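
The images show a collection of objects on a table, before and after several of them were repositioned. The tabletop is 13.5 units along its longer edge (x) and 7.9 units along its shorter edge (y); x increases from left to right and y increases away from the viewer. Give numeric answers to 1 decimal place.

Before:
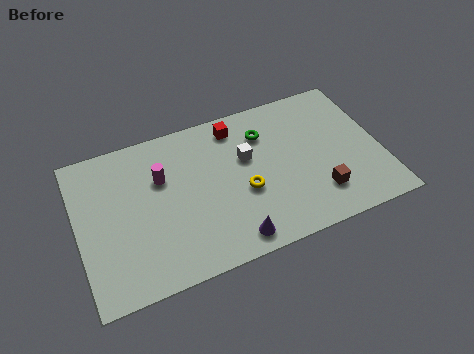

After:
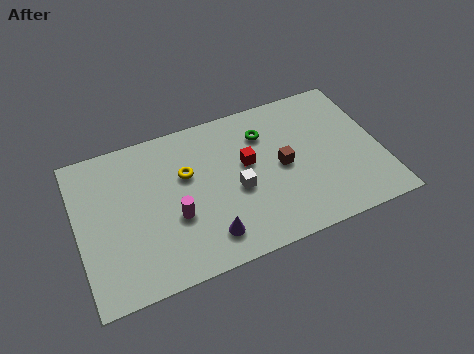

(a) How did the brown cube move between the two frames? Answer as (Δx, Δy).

(-1.4, 2.0)

The brown cube was at about (10.5, 1.9) and moved to about (9.1, 3.9).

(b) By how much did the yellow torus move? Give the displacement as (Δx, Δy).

(-2.4, 1.8)

The yellow torus started near (7.3, 3.2) and ended near (4.9, 5.0).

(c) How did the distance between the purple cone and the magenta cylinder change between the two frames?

-3.0

The distance was about 5.0 in the first image and 2.0 in the second, so they moved 3.0 units closer together.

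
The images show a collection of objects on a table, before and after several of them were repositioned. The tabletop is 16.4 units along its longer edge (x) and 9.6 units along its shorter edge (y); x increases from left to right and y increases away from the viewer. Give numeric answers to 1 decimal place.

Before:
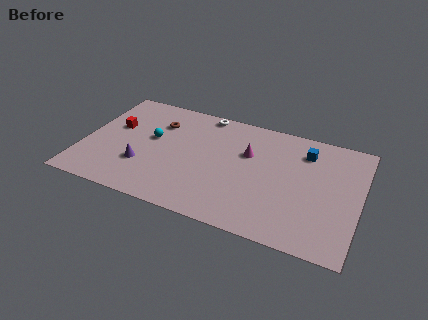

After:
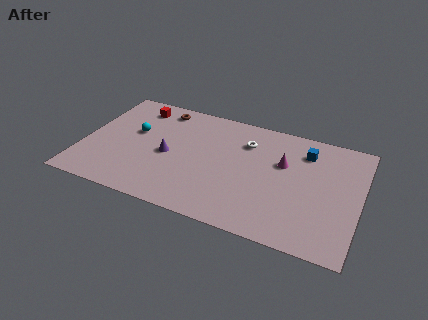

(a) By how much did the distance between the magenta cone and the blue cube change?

-1.7

Before: roughly 3.5 units apart; after: 1.8. That's 1.7 units closer together.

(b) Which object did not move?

the blue cube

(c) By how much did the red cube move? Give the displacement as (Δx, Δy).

(1.1, 2.2)

From the two frames, the red cube sits at roughly (1.7, 5.8) before and (2.8, 8.0) after.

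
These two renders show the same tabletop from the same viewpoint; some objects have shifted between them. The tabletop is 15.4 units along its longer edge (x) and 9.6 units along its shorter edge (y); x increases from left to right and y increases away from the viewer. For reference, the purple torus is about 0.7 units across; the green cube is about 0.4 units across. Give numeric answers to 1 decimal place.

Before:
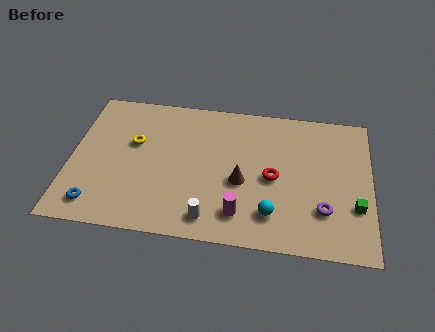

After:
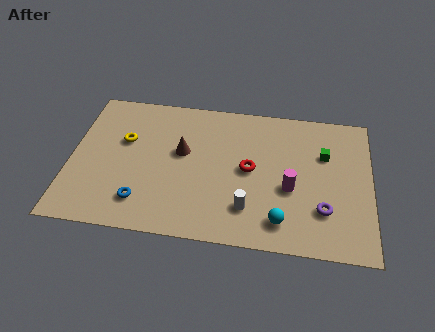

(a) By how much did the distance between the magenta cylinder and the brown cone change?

+3.8

The distance was about 2.1 in the first image and 5.9 in the second, so they moved 3.8 units further apart.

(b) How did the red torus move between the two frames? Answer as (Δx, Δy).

(-1.2, 0.4)

The red torus was at about (10.4, 4.5) and moved to about (9.2, 4.9).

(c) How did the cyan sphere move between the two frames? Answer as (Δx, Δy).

(0.5, -0.4)

From the two frames, the cyan sphere sits at roughly (10.4, 2.1) before and (10.9, 1.7) after.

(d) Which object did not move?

the purple torus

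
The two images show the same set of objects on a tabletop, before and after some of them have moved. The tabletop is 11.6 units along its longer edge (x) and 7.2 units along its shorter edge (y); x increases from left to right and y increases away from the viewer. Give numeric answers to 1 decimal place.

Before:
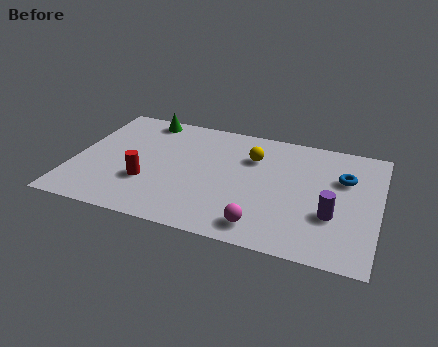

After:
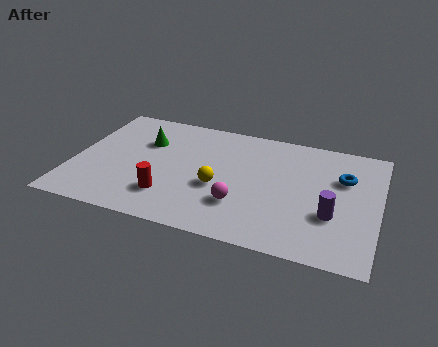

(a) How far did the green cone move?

1.5

From (2.4, 6.4) to (2.6, 4.9), the green cone covered √(0.2² + 1.5²) ≈ 1.5 units.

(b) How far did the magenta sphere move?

1.3

From (7.4, 1.1) to (6.5, 2.1), the magenta sphere covered √(0.9² + 1.0²) ≈ 1.3 units.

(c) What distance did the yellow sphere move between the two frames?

2.5

From (6.7, 5.1) to (5.6, 2.9), the yellow sphere covered √(1.1² + 2.2²) ≈ 2.5 units.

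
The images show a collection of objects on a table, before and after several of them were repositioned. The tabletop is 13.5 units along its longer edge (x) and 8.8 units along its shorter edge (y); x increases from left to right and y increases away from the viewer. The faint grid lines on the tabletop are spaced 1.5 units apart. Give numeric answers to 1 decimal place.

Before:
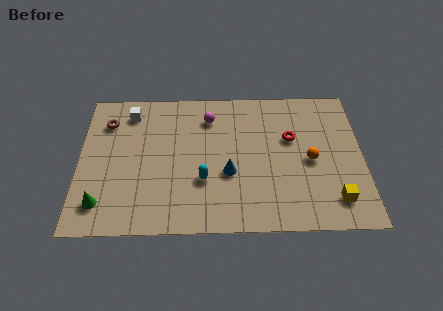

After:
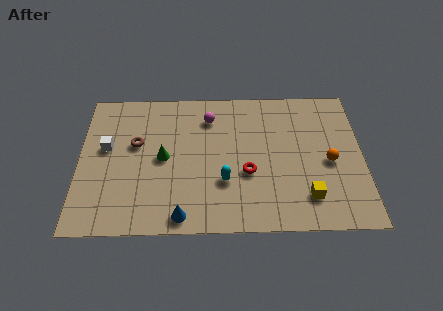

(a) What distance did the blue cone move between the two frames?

3.3

The blue cone moved from about (7.1, 3.4) to (4.9, 0.9), a distance of √(2.2² + 2.5²) ≈ 3.3.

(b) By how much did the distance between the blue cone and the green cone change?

-2.6

They were about 6.2 units apart before and 3.6 after — 2.6 units closer together.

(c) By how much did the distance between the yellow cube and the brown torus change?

-3.1

They were about 11.9 units apart before and 8.8 after — 3.1 units closer together.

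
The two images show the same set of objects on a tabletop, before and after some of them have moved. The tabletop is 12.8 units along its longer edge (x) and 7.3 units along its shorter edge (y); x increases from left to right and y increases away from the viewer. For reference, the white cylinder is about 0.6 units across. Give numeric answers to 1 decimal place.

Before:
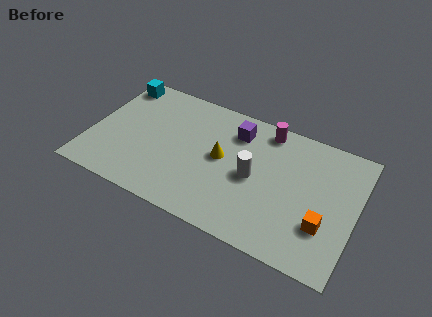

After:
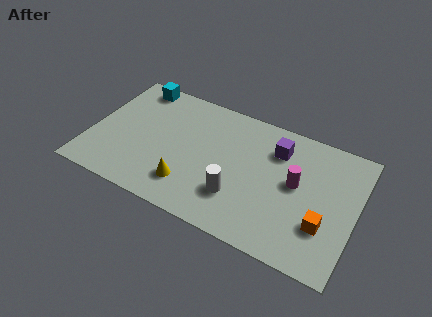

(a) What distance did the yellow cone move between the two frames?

2.6

The yellow cone was near (6.3, 3.9) before and (5.0, 1.7) after, so it travelled √(1.3² + 2.2²) ≈ 2.6 units.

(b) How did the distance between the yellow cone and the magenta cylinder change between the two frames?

+2.3

The distance was about 3.1 in the first image and 5.4 in the second, so they moved 2.3 units further apart.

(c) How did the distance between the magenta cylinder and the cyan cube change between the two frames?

+1.2

They were about 7.4 units apart before and 8.6 after — 1.2 units further apart.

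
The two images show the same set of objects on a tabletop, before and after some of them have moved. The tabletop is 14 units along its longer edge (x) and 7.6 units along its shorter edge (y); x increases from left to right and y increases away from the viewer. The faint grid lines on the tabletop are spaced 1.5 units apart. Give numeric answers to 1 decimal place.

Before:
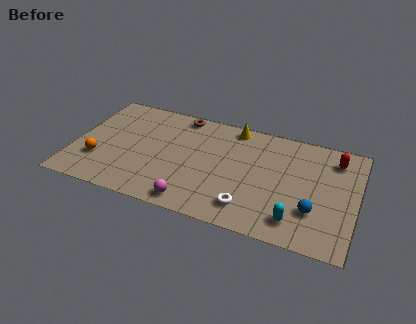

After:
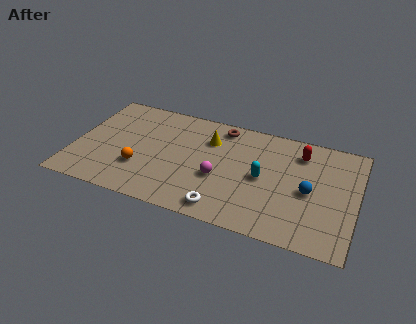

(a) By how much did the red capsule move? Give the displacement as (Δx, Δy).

(-1.7, -0.1)

The red capsule was at about (12.8, 6.1) and moved to about (11.1, 6.0).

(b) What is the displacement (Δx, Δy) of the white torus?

(-1.2, -0.5)

The white torus started near (8.9, 1.5) and ended near (7.7, 1.0).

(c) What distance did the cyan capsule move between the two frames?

2.9

The cyan capsule moved from about (11.2, 1.4) to (9.4, 3.7), a distance of √(1.8² + 2.3²) ≈ 2.9.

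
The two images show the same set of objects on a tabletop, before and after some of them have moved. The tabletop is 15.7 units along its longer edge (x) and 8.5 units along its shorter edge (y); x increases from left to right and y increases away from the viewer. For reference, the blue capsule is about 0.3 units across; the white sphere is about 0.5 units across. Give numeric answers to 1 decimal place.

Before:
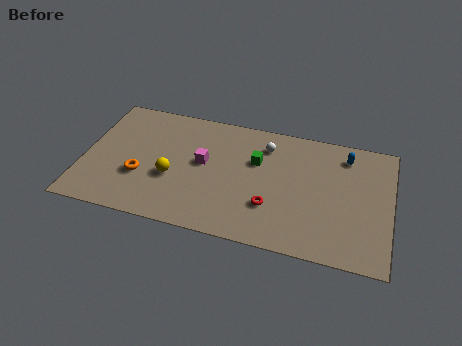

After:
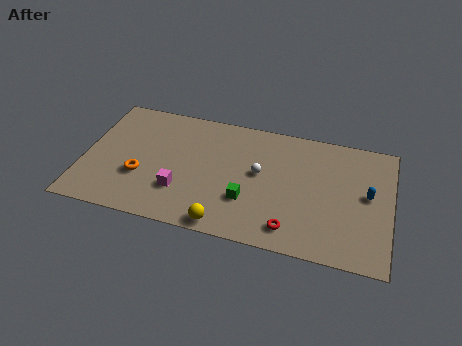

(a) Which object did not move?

the orange torus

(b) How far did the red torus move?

1.6

From (9.7, 2.6) to (10.8, 1.4), the red torus covered √(1.1² + 1.2²) ≈ 1.6 units.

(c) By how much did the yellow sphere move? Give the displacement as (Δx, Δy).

(2.9, -2.5)

The yellow sphere started near (4.6, 3.3) and ended near (7.5, 0.8).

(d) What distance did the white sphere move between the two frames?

2.0

From (9.2, 6.7) to (9.0, 4.7), the white sphere covered √(0.2² + 2.0²) ≈ 2.0 units.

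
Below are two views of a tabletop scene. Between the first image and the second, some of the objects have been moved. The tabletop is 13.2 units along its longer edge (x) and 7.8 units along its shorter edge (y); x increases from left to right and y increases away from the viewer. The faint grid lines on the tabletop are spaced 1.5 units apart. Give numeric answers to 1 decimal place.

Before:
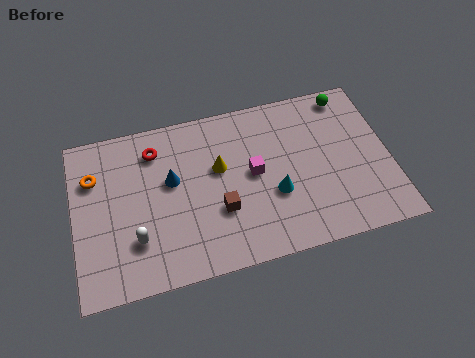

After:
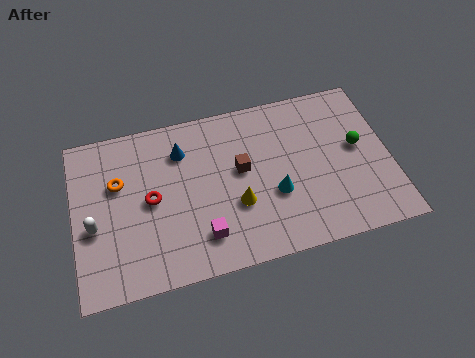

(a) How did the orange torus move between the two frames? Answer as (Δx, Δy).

(1.0, -0.5)

The orange torus started near (0.9, 5.5) and ended near (1.9, 5.0).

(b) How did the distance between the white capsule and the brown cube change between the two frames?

+2.8

The distance was about 3.5 in the first image and 6.3 in the second, so they moved 2.8 units further apart.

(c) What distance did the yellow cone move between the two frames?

2.0

The yellow cone moved from about (6.1, 4.7) to (6.7, 2.8), a distance of √(0.6² + 1.9²) ≈ 2.0.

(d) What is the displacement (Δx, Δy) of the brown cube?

(1.0, 1.7)

The brown cube started near (6.0, 2.7) and ended near (7.0, 4.4).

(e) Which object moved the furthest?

the magenta cube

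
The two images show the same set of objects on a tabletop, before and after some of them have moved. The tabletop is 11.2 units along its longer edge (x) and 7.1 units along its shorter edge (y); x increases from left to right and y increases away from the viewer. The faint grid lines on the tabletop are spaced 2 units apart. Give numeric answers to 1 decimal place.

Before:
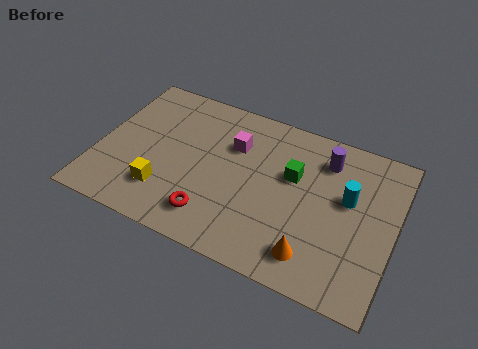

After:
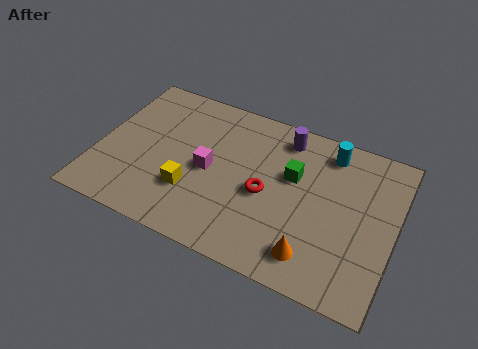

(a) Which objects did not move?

the green cube and the orange cone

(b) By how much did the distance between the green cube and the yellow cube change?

-1.1

The distance was about 5.3 in the first image and 4.2 in the second, so they moved 1.1 units closer together.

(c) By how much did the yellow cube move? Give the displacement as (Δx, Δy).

(1.0, 0.4)

The yellow cube was at about (2.7, 1.8) and moved to about (3.7, 2.2).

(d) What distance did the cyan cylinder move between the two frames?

2.0

From (9.4, 4.2) to (8.5, 6.0), the cyan cylinder covered √(0.9² + 1.8²) ≈ 2.0 units.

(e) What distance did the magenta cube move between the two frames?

1.7

The magenta cube was near (5.0, 4.9) before and (4.2, 3.4) after, so it travelled √(0.8² + 1.5²) ≈ 1.7 units.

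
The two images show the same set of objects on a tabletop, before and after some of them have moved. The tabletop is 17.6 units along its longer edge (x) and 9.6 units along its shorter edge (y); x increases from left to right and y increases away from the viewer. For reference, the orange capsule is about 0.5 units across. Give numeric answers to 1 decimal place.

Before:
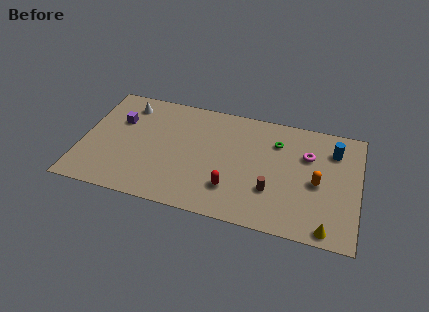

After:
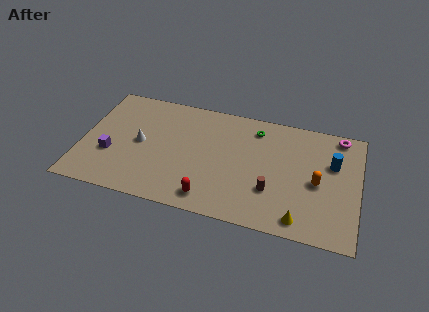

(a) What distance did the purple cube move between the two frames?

3.0

From (2.2, 6.4) to (1.9, 3.4), the purple cube covered √(0.3² + 3.0²) ≈ 3.0 units.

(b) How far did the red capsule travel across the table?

1.7

From (9.7, 2.5) to (8.4, 1.4), the red capsule covered √(1.3² + 1.1²) ≈ 1.7 units.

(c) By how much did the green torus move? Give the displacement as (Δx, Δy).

(-1.4, 0.8)

The green torus was at about (12.3, 7.1) and moved to about (10.9, 7.9).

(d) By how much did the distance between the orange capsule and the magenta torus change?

+2.2

The distance was about 2.2 in the first image and 4.4 in the second, so they moved 2.2 units further apart.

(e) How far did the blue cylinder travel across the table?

1.1

The blue cylinder moved from about (15.9, 7.3) to (15.9, 6.2), a distance of √(0.0² + 1.1²) ≈ 1.1.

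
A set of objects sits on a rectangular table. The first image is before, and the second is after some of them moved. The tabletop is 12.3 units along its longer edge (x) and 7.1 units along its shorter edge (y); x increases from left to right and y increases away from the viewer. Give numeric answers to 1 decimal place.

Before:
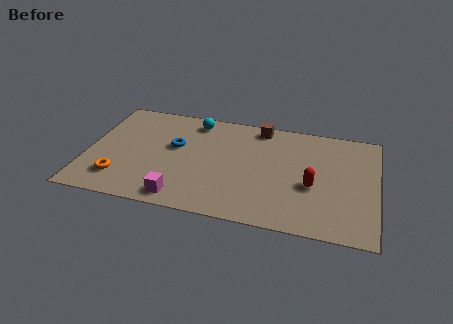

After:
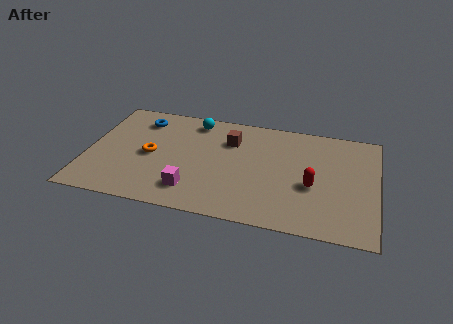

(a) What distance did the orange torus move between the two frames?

2.2

From (1.5, 1.6) to (2.7, 3.4), the orange torus covered √(1.2² + 1.8²) ≈ 2.2 units.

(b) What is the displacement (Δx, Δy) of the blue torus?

(-1.6, 1.5)

From the two frames, the blue torus sits at roughly (3.7, 4.2) before and (2.1, 5.7) after.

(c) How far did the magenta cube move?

0.7

The magenta cube was near (4.2, 0.9) before and (4.6, 1.5) after, so it travelled √(0.4² + 0.6²) ≈ 0.7 units.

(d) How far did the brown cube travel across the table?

1.7

From (7.2, 6.3) to (6.0, 5.1), the brown cube covered √(1.2² + 1.2²) ≈ 1.7 units.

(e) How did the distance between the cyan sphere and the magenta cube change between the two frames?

-0.6

Before: roughly 5.2 units apart; after: 4.6. That's 0.6 units closer together.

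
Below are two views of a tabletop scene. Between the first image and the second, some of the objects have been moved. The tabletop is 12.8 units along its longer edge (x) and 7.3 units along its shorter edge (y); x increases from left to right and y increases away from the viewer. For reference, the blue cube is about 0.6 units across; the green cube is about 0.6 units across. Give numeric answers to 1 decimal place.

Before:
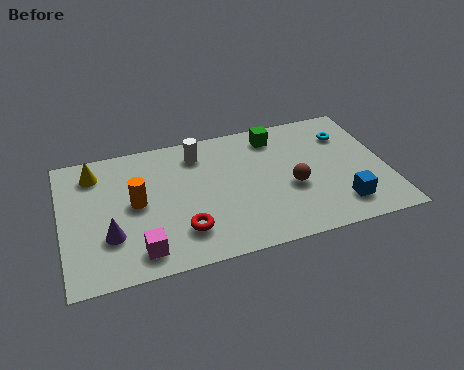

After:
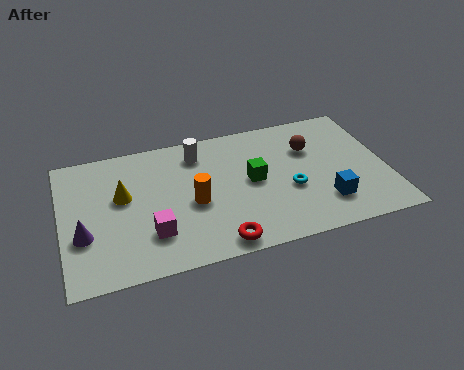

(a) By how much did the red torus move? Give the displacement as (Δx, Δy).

(1.3, -1.0)

From the two frames, the red torus sits at roughly (4.6, 1.8) before and (5.9, 0.8) after.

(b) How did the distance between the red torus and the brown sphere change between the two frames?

+1.2

Before: roughly 4.6 units apart; after: 5.8. That's 1.2 units further apart.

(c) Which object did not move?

the white cylinder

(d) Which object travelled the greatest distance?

the cyan torus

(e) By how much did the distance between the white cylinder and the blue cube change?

-0.7

They were about 6.9 units apart before and 6.2 after — 0.7 units closer together.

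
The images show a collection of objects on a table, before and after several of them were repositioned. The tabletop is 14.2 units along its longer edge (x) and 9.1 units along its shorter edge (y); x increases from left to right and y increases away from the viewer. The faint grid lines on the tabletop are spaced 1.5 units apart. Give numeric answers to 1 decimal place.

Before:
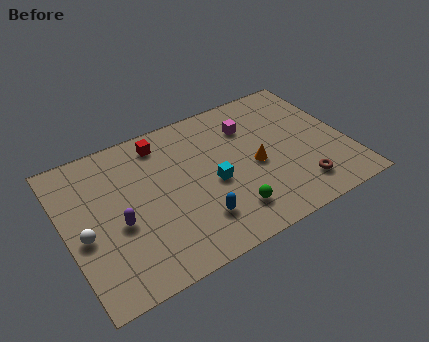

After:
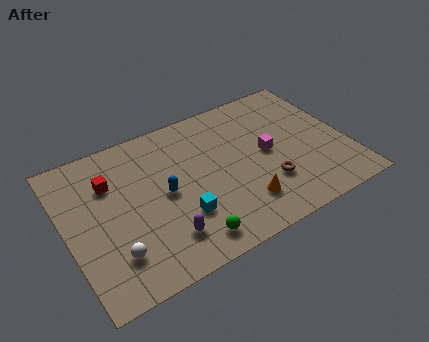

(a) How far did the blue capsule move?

2.6

From (6.2, 2.2) to (4.9, 4.5), the blue capsule covered √(1.3² + 2.3²) ≈ 2.6 units.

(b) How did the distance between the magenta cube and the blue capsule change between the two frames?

-0.3

The distance was about 5.6 in the first image and 5.3 in the second, so they moved 0.3 units closer together.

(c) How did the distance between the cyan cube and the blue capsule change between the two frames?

-0.3

The distance was about 2.1 in the first image and 1.8 in the second, so they moved 0.3 units closer together.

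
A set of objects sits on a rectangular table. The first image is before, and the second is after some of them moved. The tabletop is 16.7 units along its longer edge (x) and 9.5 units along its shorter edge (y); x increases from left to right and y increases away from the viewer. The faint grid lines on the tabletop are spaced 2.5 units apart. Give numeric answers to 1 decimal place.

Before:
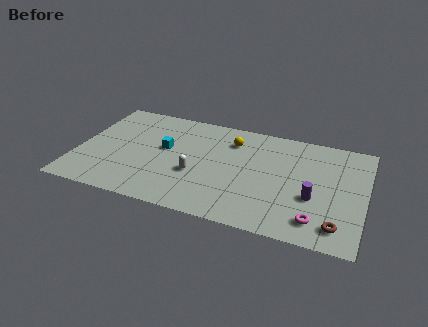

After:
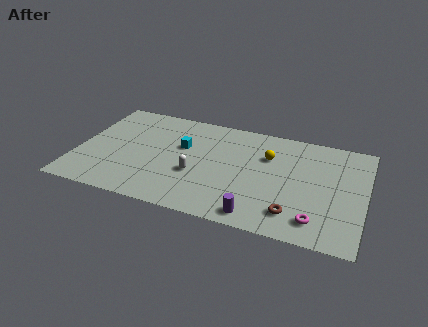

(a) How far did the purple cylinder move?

3.9

The purple cylinder moved from about (13.8, 3.6) to (10.8, 1.1), a distance of √(3.0² + 2.5²) ≈ 3.9.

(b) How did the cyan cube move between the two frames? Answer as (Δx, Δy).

(1.0, 0.5)

The cyan cube was at about (5.0, 5.4) and moved to about (6.0, 5.9).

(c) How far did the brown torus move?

2.5

The brown torus was near (15.3, 1.6) before and (12.8, 1.9) after, so it travelled √(2.5² + 0.3²) ≈ 2.5 units.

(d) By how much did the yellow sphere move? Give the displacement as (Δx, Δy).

(2.2, -0.8)

The yellow sphere started near (8.8, 7.3) and ended near (11.0, 6.5).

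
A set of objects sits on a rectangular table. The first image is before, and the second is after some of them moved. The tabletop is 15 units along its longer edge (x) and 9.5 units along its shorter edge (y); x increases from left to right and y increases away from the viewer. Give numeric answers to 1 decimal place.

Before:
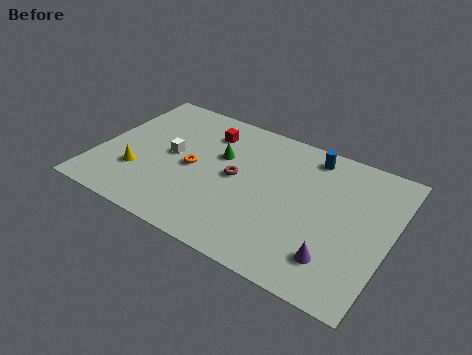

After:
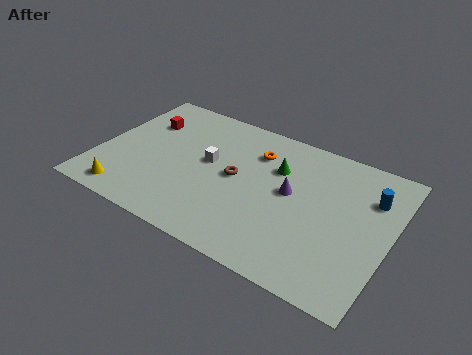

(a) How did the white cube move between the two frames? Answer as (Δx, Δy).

(1.9, 0.4)

From the two frames, the white cube sits at roughly (3.7, 4.9) before and (5.6, 5.3) after.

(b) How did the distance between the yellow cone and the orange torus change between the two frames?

+5.2

They were about 3.1 units apart before and 8.3 after — 5.2 units further apart.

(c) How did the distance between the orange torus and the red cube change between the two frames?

+3.0

The distance was about 2.9 in the first image and 5.9 in the second, so they moved 3.0 units further apart.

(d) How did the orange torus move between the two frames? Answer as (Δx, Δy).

(2.9, 2.6)

The orange torus started near (4.9, 4.5) and ended near (7.8, 7.1).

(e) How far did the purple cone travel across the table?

4.1

The purple cone moved from about (12.6, 2.1) to (9.9, 5.2), a distance of √(2.7² + 3.1²) ≈ 4.1.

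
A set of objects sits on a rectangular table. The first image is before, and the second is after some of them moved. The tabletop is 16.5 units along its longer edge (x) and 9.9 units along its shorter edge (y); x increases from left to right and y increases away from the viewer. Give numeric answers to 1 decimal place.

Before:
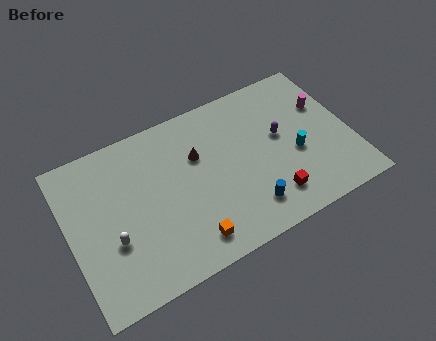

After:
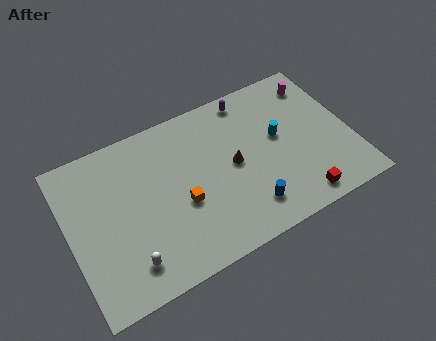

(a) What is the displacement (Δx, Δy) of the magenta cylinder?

(-0.2, 1.6)

From the two frames, the magenta cylinder sits at roughly (15.3, 6.5) before and (15.1, 8.1) after.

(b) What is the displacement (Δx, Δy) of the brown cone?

(1.9, -1.5)

From the two frames, the brown cone sits at roughly (7.7, 6.5) before and (9.6, 5.0) after.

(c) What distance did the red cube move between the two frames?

1.7

The red cube was near (11.4, 2.0) before and (12.9, 1.2) after, so it travelled √(1.5² + 0.8²) ≈ 1.7 units.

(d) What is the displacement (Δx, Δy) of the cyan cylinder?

(-0.8, 1.5)

The cyan cylinder was at about (13.2, 4.1) and moved to about (12.4, 5.6).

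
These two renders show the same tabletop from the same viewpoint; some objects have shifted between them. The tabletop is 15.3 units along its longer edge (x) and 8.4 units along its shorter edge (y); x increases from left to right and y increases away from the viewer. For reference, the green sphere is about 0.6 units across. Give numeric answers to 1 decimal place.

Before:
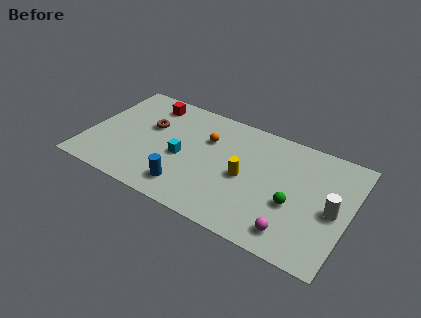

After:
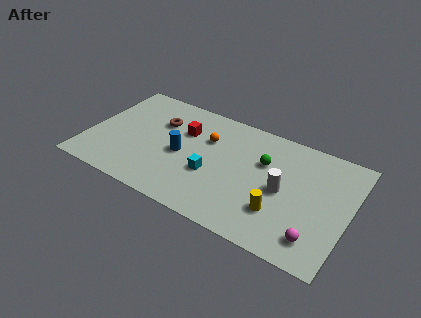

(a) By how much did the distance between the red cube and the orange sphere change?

-2.5

Before: roughly 3.9 units apart; after: 1.4. That's 2.5 units closer together.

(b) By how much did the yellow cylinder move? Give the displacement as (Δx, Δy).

(2.2, -1.5)

The yellow cylinder was at about (9.3, 3.9) and moved to about (11.5, 2.4).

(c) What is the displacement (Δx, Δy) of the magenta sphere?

(1.3, 0.2)

From the two frames, the magenta sphere sits at roughly (12.4, 1.4) before and (13.7, 1.6) after.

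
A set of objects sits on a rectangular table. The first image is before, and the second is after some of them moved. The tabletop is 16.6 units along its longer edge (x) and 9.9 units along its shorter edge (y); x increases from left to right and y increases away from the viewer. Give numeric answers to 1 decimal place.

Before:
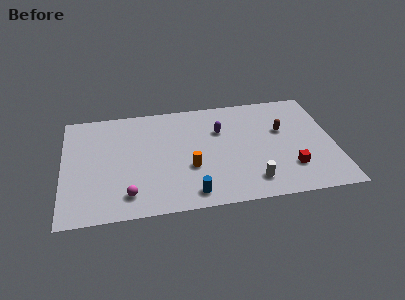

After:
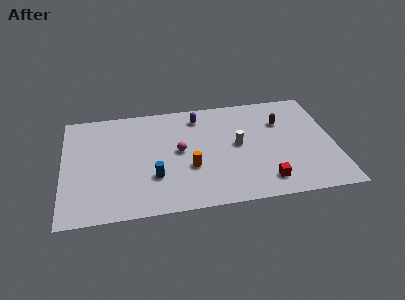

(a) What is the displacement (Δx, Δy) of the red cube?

(-1.6, -0.9)

The red cube started near (13.8, 2.6) and ended near (12.2, 1.7).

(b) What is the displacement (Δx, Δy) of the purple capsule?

(-1.3, 1.5)

From the two frames, the purple capsule sits at roughly (9.7, 6.7) before and (8.4, 8.2) after.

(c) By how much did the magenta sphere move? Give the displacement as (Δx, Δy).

(3.2, 3.4)

The magenta sphere was at about (3.9, 1.8) and moved to about (7.1, 5.2).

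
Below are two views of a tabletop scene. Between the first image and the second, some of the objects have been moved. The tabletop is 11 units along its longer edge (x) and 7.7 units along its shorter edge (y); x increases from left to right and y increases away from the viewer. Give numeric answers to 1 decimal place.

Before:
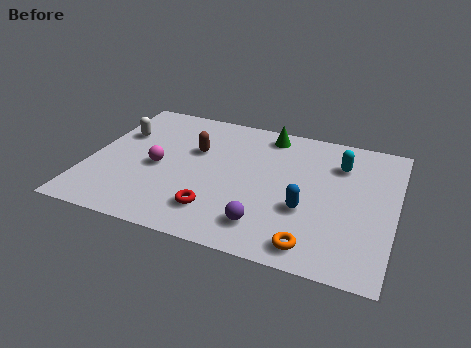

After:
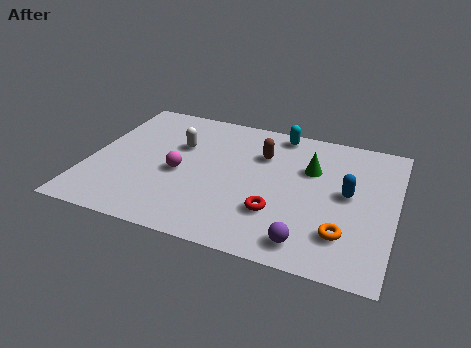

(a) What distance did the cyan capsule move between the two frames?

2.6

From (8.9, 5.7) to (6.6, 6.9), the cyan capsule covered √(2.3² + 1.2²) ≈ 2.6 units.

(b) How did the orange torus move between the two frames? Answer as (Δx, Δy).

(1.0, 0.9)

The orange torus was at about (8.3, 1.0) and moved to about (9.3, 1.9).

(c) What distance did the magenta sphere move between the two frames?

0.8

From (2.5, 3.5) to (3.3, 3.4), the magenta sphere covered √(0.8² + 0.1²) ≈ 0.8 units.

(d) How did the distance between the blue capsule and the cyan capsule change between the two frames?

+0.8

Before: roughly 3.1 units apart; after: 3.9. That's 0.8 units further apart.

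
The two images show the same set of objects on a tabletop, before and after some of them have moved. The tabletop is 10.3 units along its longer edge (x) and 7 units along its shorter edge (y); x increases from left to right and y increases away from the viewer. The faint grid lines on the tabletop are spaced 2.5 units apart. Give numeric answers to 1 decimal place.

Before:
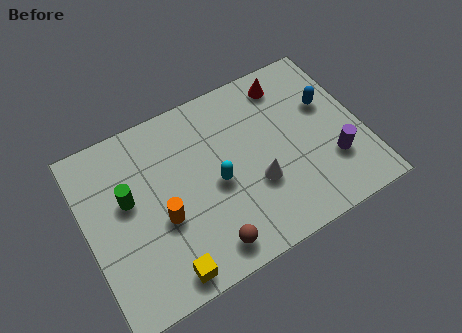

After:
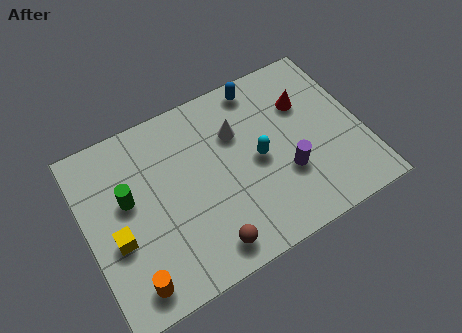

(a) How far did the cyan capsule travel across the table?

1.6

From (4.8, 3.2) to (6.4, 3.4), the cyan capsule covered √(1.6² + 0.2²) ≈ 1.6 units.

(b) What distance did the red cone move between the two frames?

1.2

The red cone was near (7.9, 5.9) before and (8.4, 4.8) after, so it travelled √(0.5² + 1.1²) ≈ 1.2 units.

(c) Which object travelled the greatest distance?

the blue capsule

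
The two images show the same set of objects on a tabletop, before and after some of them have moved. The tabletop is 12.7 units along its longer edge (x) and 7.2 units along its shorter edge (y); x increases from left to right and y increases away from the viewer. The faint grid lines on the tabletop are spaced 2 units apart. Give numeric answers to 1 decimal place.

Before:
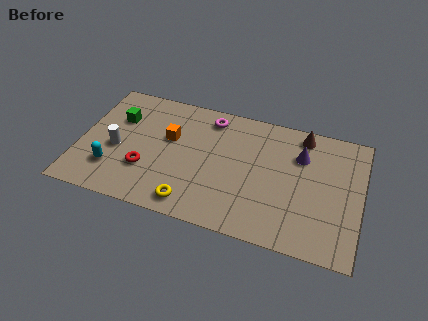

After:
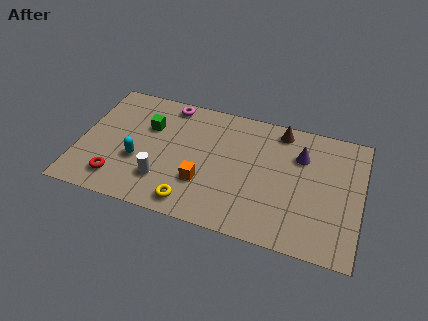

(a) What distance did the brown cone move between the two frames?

1.0

The brown cone was near (9.9, 6.3) before and (8.9, 6.3) after, so it travelled √(1.0² + 0.0²) ≈ 1.0 units.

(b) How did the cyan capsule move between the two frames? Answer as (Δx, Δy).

(1.1, 0.8)

From the two frames, the cyan capsule sits at roughly (1.6, 1.9) before and (2.7, 2.7) after.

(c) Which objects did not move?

the purple cone and the yellow torus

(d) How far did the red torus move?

1.5

The red torus was near (3.1, 2.3) before and (1.9, 1.4) after, so it travelled √(1.2² + 0.9²) ≈ 1.5 units.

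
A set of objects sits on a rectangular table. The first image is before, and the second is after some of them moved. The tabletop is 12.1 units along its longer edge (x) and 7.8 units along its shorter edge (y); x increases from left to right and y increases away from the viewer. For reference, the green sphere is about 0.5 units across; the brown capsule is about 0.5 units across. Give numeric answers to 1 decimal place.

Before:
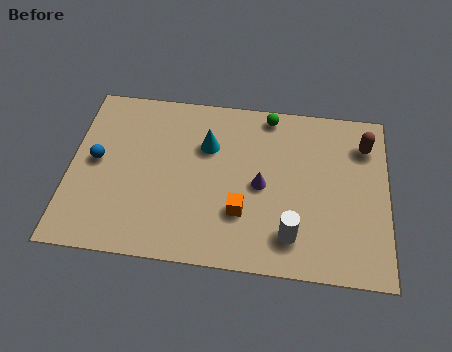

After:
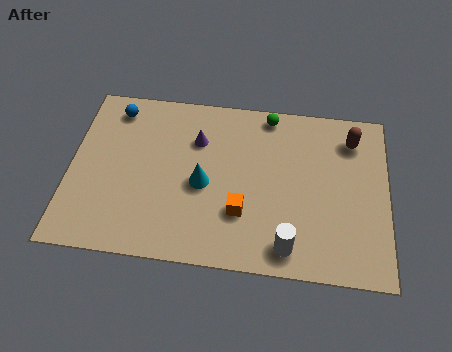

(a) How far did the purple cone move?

3.1

The purple cone was near (7.3, 3.7) before and (4.8, 5.5) after, so it travelled √(2.5² + 1.8²) ≈ 3.1 units.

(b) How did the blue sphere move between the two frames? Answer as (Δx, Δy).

(0.6, 2.5)

The blue sphere was at about (1.0, 4.1) and moved to about (1.6, 6.6).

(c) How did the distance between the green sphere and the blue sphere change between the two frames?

-1.2

They were about 7.1 units apart before and 5.9 after — 1.2 units closer together.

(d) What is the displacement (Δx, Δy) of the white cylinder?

(-0.1, -0.5)

The white cylinder started near (8.5, 1.6) and ended near (8.4, 1.1).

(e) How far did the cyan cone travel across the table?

1.8

The cyan cone was near (5.2, 5.3) before and (5.1, 3.5) after, so it travelled √(0.1² + 1.8²) ≈ 1.8 units.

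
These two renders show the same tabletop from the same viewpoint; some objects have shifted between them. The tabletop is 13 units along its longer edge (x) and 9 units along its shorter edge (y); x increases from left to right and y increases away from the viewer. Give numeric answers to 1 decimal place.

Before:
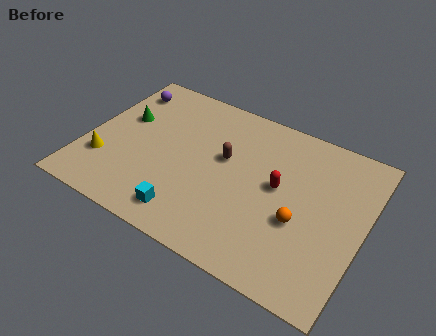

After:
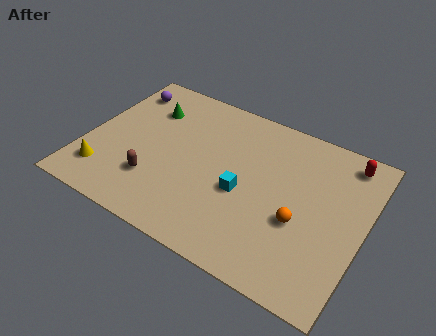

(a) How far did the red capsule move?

4.0

From (9.0, 4.9) to (11.8, 7.8), the red capsule covered √(2.8² + 2.9²) ≈ 4.0 units.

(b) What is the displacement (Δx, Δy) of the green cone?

(1.0, 1.1)

The green cone was at about (1.5, 5.5) and moved to about (2.5, 6.6).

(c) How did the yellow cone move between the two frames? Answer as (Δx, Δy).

(0.1, -0.7)

The yellow cone was at about (1.1, 2.6) and moved to about (1.2, 1.9).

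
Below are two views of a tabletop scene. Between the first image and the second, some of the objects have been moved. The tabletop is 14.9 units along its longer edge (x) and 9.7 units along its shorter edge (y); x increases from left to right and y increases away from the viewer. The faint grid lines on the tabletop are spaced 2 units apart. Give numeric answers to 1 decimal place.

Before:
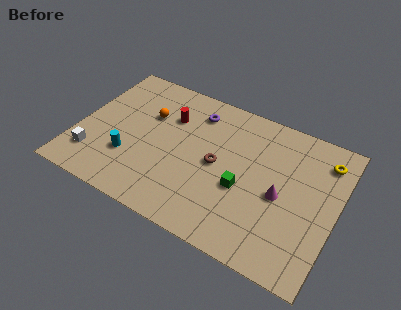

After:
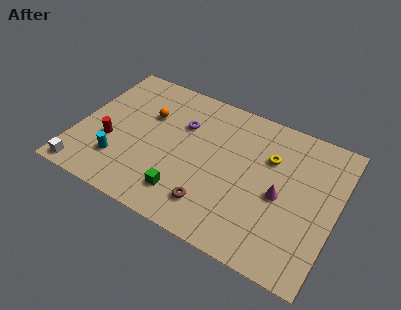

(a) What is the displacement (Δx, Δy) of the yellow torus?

(-3.0, -1.2)

The yellow torus was at about (13.9, 7.8) and moved to about (10.9, 6.6).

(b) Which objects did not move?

the magenta cone and the orange sphere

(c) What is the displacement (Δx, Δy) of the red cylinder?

(-3.0, -3.2)

From the two frames, the red cylinder sits at roughly (5.0, 6.8) before and (2.0, 3.6) after.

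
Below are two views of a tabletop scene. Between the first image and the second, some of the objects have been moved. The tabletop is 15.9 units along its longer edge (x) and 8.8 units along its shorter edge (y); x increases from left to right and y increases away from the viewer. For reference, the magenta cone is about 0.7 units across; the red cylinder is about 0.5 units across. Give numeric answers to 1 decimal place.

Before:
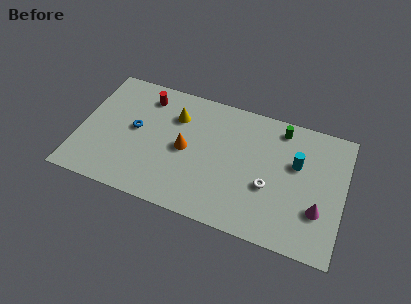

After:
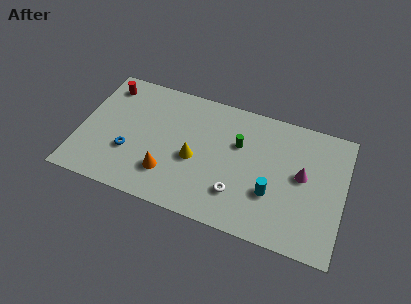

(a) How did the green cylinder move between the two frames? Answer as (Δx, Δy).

(-2.4, -1.9)

From the two frames, the green cylinder sits at roughly (11.9, 7.6) before and (9.5, 5.7) after.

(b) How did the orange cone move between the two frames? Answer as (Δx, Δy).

(-0.9, -2.0)

The orange cone was at about (6.4, 4.3) and moved to about (5.5, 2.3).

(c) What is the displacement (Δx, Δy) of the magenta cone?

(-1.1, 2.0)

The magenta cone was at about (14.5, 2.8) and moved to about (13.4, 4.8).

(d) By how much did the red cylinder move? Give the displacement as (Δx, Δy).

(-2.4, 0.1)

The red cylinder was at about (3.7, 7.2) and moved to about (1.3, 7.3).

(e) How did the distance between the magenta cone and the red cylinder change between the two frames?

+0.7

The distance was about 11.7 in the first image and 12.4 in the second, so they moved 0.7 units further apart.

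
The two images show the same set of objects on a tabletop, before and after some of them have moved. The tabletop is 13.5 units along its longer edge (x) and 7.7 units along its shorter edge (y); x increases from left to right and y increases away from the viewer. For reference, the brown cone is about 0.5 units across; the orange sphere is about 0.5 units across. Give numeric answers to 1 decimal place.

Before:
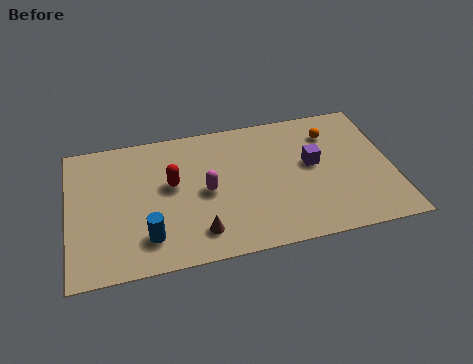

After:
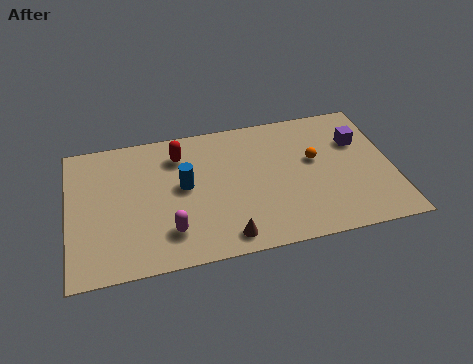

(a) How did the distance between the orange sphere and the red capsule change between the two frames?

-1.2

They were about 7.0 units apart before and 5.8 after — 1.2 units closer together.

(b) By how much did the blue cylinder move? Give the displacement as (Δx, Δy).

(1.6, 2.5)

From the two frames, the blue cylinder sits at roughly (3.2, 1.7) before and (4.8, 4.2) after.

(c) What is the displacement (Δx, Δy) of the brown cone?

(1.1, -0.5)

From the two frames, the brown cone sits at roughly (5.3, 1.5) before and (6.4, 1.0) after.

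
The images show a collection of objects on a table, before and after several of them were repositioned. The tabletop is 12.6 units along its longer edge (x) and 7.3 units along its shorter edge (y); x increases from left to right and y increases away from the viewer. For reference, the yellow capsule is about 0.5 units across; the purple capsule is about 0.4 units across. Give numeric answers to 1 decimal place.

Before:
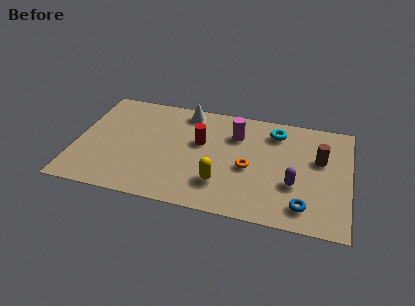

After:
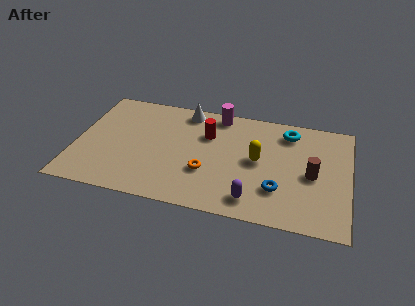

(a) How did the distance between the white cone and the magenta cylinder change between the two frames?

-1.1

The distance was about 2.6 in the first image and 1.5 in the second, so they moved 1.1 units closer together.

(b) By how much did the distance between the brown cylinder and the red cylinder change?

-0.3

The distance was about 5.5 in the first image and 5.2 in the second, so they moved 0.3 units closer together.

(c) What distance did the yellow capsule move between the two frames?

2.5

The yellow capsule was near (6.8, 1.9) before and (8.4, 3.8) after, so it travelled √(1.6² + 1.9²) ≈ 2.5 units.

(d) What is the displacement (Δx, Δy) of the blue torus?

(-1.2, 0.8)

The blue torus started near (10.6, 1.3) and ended near (9.4, 2.1).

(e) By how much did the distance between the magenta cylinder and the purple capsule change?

+1.7

Before: roughly 3.9 units apart; after: 5.6. That's 1.7 units further apart.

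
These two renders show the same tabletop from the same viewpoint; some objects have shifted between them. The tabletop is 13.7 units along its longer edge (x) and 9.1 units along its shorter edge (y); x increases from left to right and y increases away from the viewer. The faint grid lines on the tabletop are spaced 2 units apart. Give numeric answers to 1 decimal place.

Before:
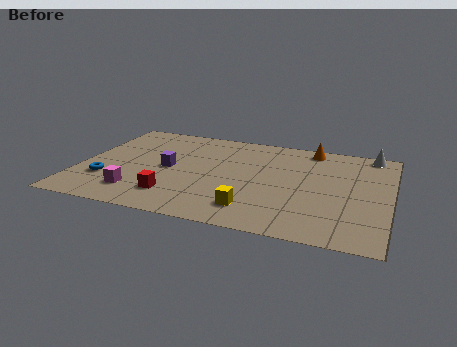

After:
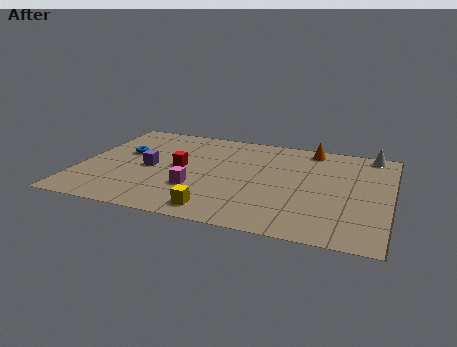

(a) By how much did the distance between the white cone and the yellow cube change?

+1.4

The distance was about 8.1 in the first image and 9.5 in the second, so they moved 1.4 units further apart.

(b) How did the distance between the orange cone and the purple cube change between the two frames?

+0.8

The distance was about 7.1 in the first image and 7.9 in the second, so they moved 0.8 units further apart.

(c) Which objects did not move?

the white cone and the orange cone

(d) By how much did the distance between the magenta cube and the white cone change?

-2.6

Before: roughly 11.8 units apart; after: 9.2. That's 2.6 units closer together.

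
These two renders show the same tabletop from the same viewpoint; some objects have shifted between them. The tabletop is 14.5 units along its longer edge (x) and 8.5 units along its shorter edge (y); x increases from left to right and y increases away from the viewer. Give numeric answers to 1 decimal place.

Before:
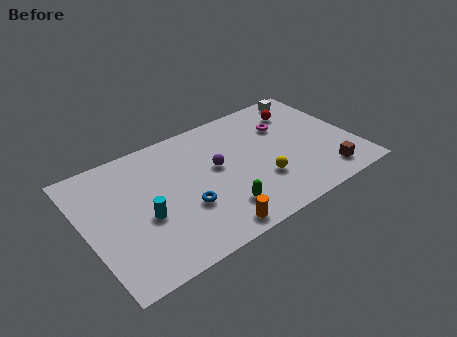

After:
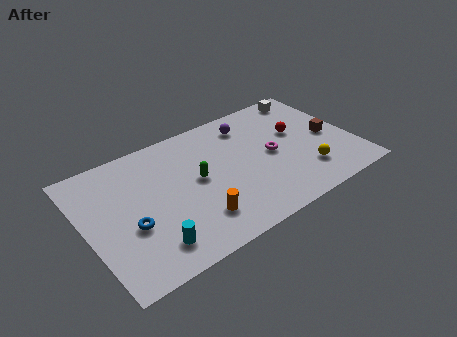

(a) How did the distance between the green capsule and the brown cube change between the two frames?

+1.6

The distance was about 5.7 in the first image and 7.3 in the second, so they moved 1.6 units further apart.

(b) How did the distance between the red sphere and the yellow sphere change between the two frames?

-1.9

They were about 4.9 units apart before and 3.0 after — 1.9 units closer together.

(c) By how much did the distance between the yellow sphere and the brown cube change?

-1.0

They were about 3.5 units apart before and 2.5 after — 1.0 units closer together.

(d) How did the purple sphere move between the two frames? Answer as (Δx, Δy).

(2.2, 2.1)

From the two frames, the purple sphere sits at roughly (7.1, 4.8) before and (9.3, 6.9) after.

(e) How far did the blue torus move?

2.9

From (5.1, 3.0) to (2.2, 3.3), the blue torus covered √(2.9² + 0.3²) ≈ 2.9 units.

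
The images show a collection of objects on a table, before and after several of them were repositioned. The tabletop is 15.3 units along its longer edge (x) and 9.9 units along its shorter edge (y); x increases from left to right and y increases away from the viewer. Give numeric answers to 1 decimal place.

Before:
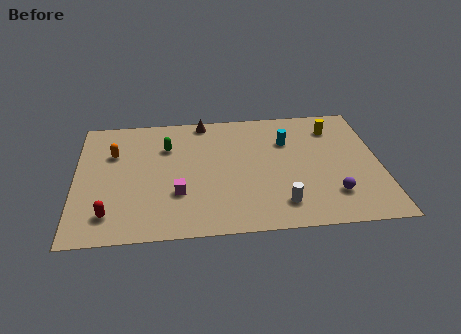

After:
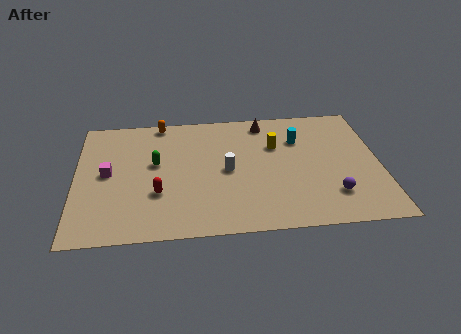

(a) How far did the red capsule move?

2.8

The red capsule moved from about (1.7, 1.9) to (4.1, 3.3), a distance of √(2.4² + 1.4²) ≈ 2.8.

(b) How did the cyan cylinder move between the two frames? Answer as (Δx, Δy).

(0.6, 0.1)

The cyan cylinder started near (10.7, 6.9) and ended near (11.3, 7.0).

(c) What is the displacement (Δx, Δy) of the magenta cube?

(-3.5, 1.9)

From the two frames, the magenta cube sits at roughly (5.1, 3.2) before and (1.6, 5.1) after.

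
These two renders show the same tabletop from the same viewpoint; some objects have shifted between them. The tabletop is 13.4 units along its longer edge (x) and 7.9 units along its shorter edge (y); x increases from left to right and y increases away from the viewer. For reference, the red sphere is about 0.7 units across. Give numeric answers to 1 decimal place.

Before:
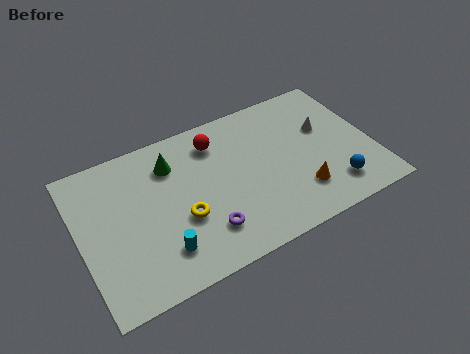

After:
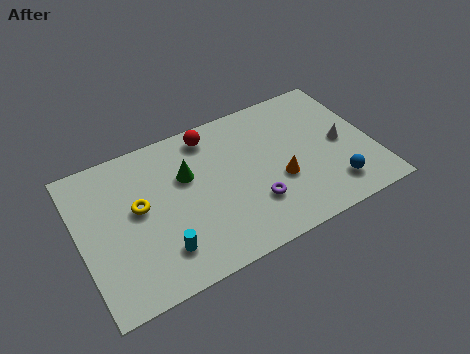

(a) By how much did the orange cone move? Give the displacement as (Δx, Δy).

(-0.8, 1.0)

The orange cone started near (9.8, 2.0) and ended near (9.0, 3.0).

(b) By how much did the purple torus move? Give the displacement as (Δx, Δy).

(2.3, 0.4)

The purple torus was at about (5.4, 1.9) and moved to about (7.7, 2.3).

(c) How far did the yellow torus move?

2.3

The yellow torus was near (4.5, 3.0) before and (2.7, 4.4) after, so it travelled √(1.8² + 1.4²) ≈ 2.3 units.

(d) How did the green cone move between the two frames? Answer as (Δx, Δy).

(0.6, -0.9)

The green cone started near (4.4, 6.0) and ended near (5.0, 5.1).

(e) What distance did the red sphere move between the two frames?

0.5

From (6.5, 6.3) to (6.3, 6.8), the red sphere covered √(0.2² + 0.5²) ≈ 0.5 units.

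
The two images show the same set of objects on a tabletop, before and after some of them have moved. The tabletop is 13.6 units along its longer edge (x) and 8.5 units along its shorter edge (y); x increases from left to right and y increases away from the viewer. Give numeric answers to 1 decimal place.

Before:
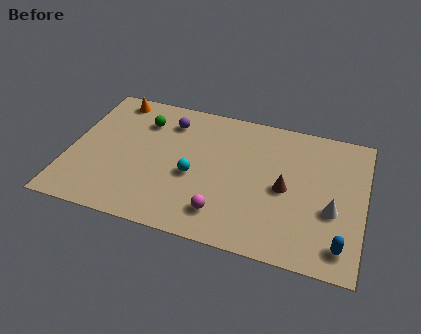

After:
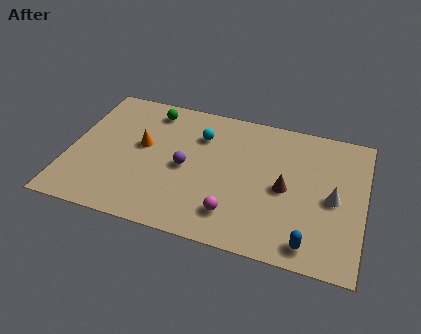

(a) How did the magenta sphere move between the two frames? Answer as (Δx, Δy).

(0.5, 0.1)

From the two frames, the magenta sphere sits at roughly (7.3, 1.7) before and (7.8, 1.8) after.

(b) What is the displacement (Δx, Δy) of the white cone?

(0.0, 0.7)

The white cone was at about (12.2, 3.3) and moved to about (12.2, 4.0).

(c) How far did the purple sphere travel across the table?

2.9

From (4.4, 6.7) to (5.4, 4.0), the purple sphere covered √(1.0² + 2.7²) ≈ 2.9 units.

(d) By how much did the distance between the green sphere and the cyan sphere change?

-1.2

Before: roughly 3.8 units apart; after: 2.6. That's 1.2 units closer together.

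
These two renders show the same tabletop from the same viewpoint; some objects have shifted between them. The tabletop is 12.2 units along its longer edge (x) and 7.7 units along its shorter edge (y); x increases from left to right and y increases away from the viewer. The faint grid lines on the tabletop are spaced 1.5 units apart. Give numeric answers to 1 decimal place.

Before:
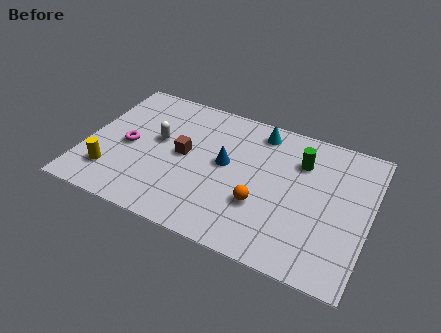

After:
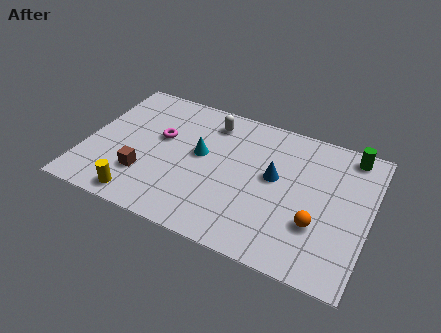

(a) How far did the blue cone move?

2.1

From (6.0, 4.2) to (8.1, 4.3), the blue cone covered √(2.1² + 0.1²) ≈ 2.1 units.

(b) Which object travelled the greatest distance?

the cyan cone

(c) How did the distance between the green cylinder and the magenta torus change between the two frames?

+0.7

They were about 7.6 units apart before and 8.3 after — 0.7 units further apart.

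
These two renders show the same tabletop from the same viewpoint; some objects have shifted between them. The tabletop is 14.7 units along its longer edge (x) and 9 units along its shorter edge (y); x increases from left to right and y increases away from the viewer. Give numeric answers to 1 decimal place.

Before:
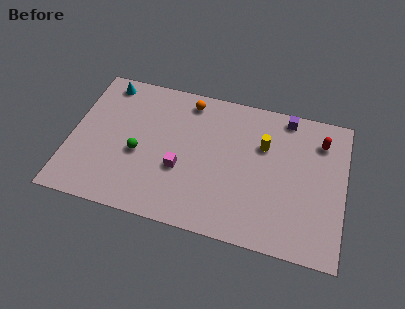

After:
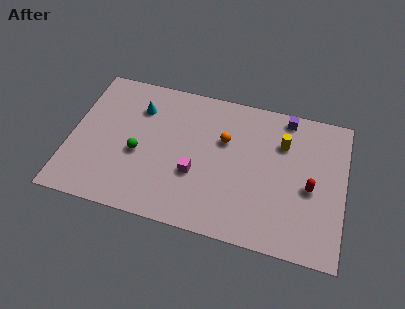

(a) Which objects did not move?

the purple cube and the green sphere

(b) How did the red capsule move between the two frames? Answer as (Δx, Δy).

(-0.4, -3.0)

The red capsule started near (13.3, 7.0) and ended near (12.9, 4.0).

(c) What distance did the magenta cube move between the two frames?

0.8

The magenta cube moved from about (6.0, 3.4) to (6.8, 3.3), a distance of √(0.8² + 0.1²) ≈ 0.8.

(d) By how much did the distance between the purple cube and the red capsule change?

+2.2

The distance was about 2.2 in the first image and 4.4 in the second, so they moved 2.2 units further apart.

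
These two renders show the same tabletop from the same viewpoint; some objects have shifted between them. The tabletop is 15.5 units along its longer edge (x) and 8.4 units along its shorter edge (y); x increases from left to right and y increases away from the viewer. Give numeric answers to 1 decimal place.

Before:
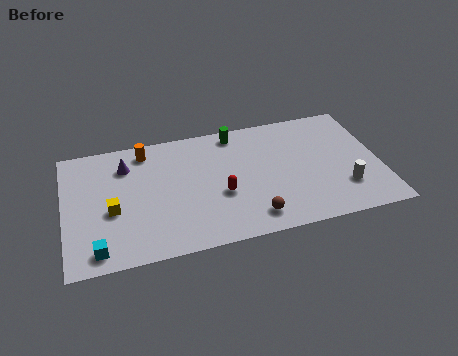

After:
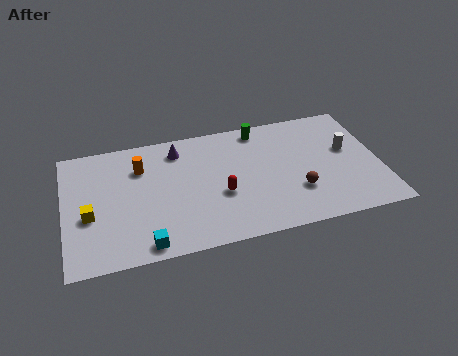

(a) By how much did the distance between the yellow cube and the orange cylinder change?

-0.4

The distance was about 4.1 in the first image and 3.7 in the second, so they moved 0.4 units closer together.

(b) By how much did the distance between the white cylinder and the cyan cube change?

-1.2

They were about 12.2 units apart before and 11.0 after — 1.2 units closer together.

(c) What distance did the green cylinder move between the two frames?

1.2

From (8.6, 7.4) to (9.8, 7.4), the green cylinder covered √(1.2² + 0.0²) ≈ 1.2 units.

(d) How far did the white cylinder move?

2.6

From (13.6, 2.3) to (14.0, 4.9), the white cylinder covered √(0.4² + 2.6²) ≈ 2.6 units.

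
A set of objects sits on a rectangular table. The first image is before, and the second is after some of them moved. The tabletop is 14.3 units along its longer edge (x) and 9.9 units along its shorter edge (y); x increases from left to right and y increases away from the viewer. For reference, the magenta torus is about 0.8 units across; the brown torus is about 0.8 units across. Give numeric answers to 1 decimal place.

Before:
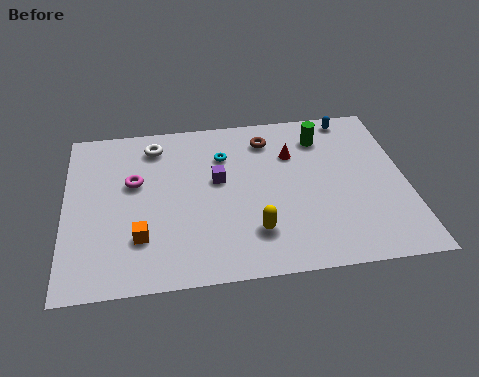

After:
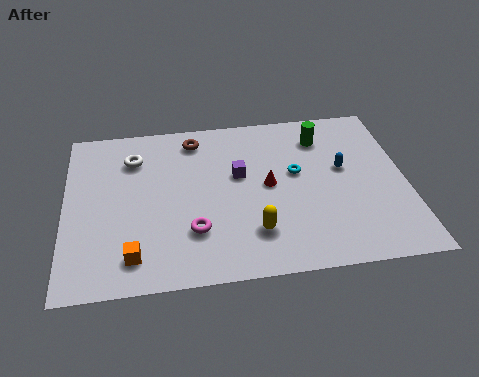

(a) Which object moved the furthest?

the magenta torus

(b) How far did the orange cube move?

1.0

From (3.1, 2.7) to (2.8, 1.7), the orange cube covered √(0.3² + 1.0²) ≈ 1.0 units.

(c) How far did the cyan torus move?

3.4

The cyan torus moved from about (6.7, 7.2) to (9.7, 5.7), a distance of √(3.0² + 1.5²) ≈ 3.4.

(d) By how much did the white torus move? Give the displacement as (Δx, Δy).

(-0.9, -0.7)

From the two frames, the white torus sits at roughly (3.8, 8.2) before and (2.9, 7.5) after.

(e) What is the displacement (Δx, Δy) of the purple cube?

(0.9, 0.2)

The purple cube was at about (6.4, 5.7) and moved to about (7.3, 5.9).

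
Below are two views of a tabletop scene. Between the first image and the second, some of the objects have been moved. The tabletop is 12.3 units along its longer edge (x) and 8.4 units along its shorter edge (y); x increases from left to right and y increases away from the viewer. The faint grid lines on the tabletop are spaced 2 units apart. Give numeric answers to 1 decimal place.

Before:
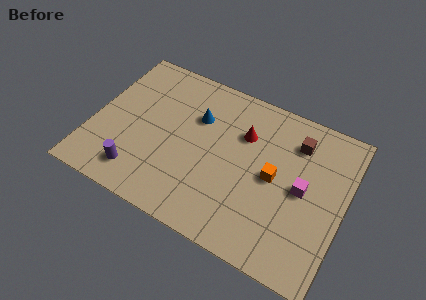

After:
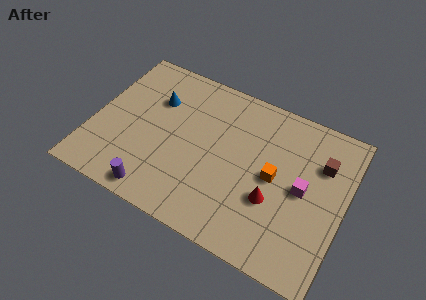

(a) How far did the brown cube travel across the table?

1.4

From (9.7, 6.5) to (11.0, 5.9), the brown cube covered √(1.3² + 0.6²) ≈ 1.4 units.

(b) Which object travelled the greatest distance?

the red cone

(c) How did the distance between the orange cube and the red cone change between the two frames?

-1.1

They were about 2.3 units apart before and 1.2 after — 1.1 units closer together.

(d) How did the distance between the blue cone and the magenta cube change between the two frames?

+2.1

The distance was about 5.6 in the first image and 7.7 in the second, so they moved 2.1 units further apart.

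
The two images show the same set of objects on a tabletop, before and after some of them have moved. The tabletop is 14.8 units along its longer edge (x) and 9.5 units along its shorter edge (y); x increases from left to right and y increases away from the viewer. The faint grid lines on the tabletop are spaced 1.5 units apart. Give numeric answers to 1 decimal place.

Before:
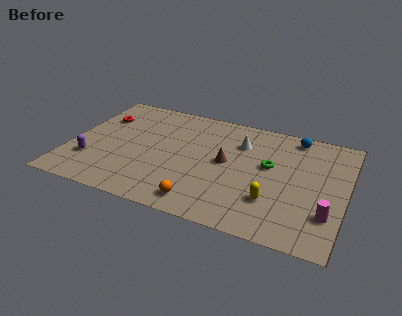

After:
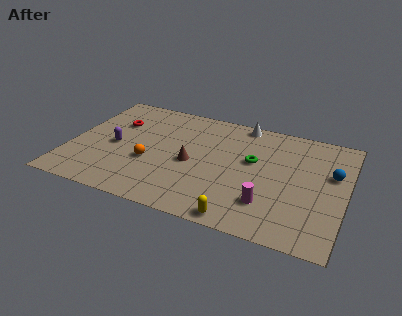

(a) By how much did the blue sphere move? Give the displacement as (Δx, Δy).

(2.2, -2.5)

The blue sphere started near (11.8, 8.4) and ended near (14.0, 5.9).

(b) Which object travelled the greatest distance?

the orange sphere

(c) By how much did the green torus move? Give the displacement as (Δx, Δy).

(-0.9, 0.1)

From the two frames, the green torus sits at roughly (10.7, 5.5) before and (9.8, 5.6) after.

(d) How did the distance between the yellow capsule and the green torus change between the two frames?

+2.0

They were about 2.8 units apart before and 4.8 after — 2.0 units further apart.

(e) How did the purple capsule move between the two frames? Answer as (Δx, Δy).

(1.1, 1.7)

The purple capsule was at about (1.3, 2.7) and moved to about (2.4, 4.4).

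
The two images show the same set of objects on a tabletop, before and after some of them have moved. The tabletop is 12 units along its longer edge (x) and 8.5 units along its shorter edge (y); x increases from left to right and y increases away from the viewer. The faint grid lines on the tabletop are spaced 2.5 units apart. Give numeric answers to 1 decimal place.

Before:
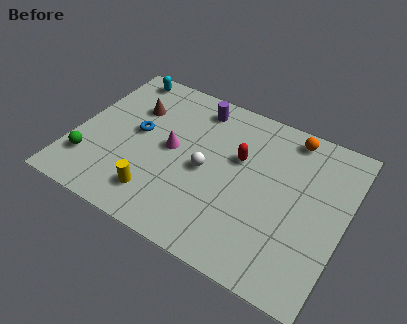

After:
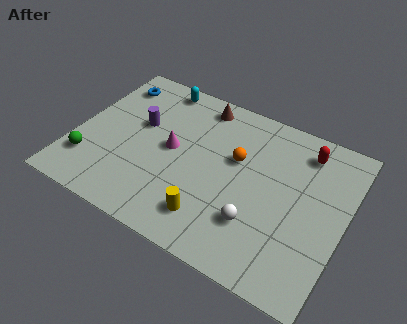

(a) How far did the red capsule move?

3.2

From (7.2, 5.3) to (9.9, 7.0), the red capsule covered √(2.7² + 1.7²) ≈ 3.2 units.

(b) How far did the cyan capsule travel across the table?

1.7

From (1.4, 7.6) to (3.1, 7.6), the cyan capsule covered √(1.7² + 0.0²) ≈ 1.7 units.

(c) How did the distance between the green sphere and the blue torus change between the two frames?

+1.7

The distance was about 3.1 in the first image and 4.8 in the second, so they moved 1.7 units further apart.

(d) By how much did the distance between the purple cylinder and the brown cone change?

+0.3

Before: roughly 3.0 units apart; after: 3.3. That's 0.3 units further apart.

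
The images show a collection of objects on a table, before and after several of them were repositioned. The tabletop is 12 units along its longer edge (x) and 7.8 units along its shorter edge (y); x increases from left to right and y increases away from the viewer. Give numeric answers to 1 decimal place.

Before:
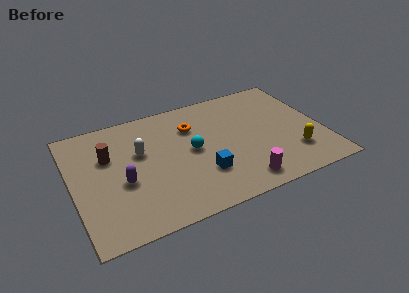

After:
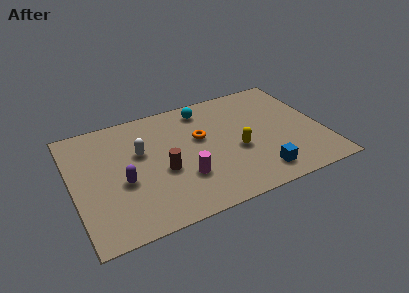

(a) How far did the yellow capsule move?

2.9

The yellow capsule was near (10.4, 2.0) before and (7.8, 3.2) after, so it travelled √(2.6² + 1.2²) ≈ 2.9 units.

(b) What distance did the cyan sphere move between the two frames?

2.8

The cyan sphere was near (5.7, 4.0) before and (6.6, 6.6) after, so it travelled √(0.9² + 2.6²) ≈ 2.8 units.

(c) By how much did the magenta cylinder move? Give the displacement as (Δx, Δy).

(-2.6, 1.3)

The magenta cylinder started near (7.7, 1.1) and ended near (5.1, 2.4).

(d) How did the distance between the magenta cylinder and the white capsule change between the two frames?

-2.7

They were about 5.7 units apart before and 3.0 after — 2.7 units closer together.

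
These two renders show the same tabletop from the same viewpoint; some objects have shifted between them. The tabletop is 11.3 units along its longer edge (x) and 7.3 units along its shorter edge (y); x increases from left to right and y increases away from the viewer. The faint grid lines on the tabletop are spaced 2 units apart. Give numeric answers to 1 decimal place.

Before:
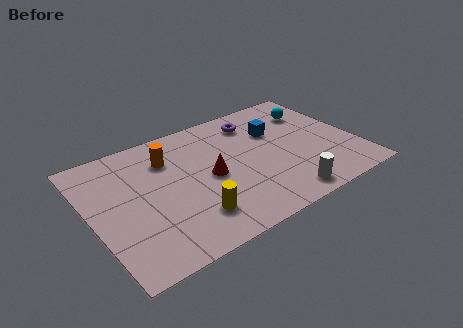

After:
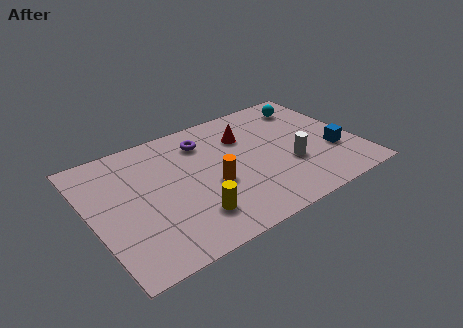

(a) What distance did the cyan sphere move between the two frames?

0.5

The cyan sphere moved from about (9.9, 5.4) to (9.8, 5.9), a distance of √(0.1² + 0.5²) ≈ 0.5.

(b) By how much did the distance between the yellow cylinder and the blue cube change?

+1.1

They were about 5.3 units apart before and 6.4 after — 1.1 units further apart.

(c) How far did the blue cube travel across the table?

3.2

The blue cube moved from about (8.1, 4.9) to (10.2, 2.5), a distance of √(2.1² + 2.4²) ≈ 3.2.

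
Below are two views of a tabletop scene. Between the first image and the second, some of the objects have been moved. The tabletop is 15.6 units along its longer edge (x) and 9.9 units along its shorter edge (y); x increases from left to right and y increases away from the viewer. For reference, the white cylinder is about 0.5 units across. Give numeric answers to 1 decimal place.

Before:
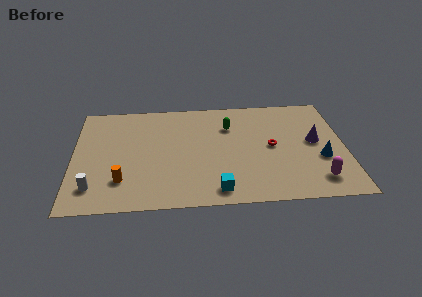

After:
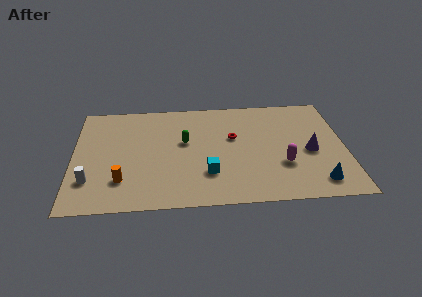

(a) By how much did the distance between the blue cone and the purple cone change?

+1.2

Before: roughly 1.6 units apart; after: 2.8. That's 1.2 units further apart.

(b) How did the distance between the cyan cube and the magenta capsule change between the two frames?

-1.4

The distance was about 5.7 in the first image and 4.3 in the second, so they moved 1.4 units closer together.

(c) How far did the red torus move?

2.4

The red torus was near (11.4, 5.0) before and (9.2, 6.0) after, so it travelled √(2.2² + 1.0²) ≈ 2.4 units.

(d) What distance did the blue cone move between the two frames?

2.1

From (14.2, 3.7) to (13.9, 1.6), the blue cone covered √(0.3² + 2.1²) ≈ 2.1 units.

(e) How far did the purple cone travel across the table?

0.9

The purple cone was near (13.9, 5.3) before and (13.6, 4.4) after, so it travelled √(0.3² + 0.9²) ≈ 0.9 units.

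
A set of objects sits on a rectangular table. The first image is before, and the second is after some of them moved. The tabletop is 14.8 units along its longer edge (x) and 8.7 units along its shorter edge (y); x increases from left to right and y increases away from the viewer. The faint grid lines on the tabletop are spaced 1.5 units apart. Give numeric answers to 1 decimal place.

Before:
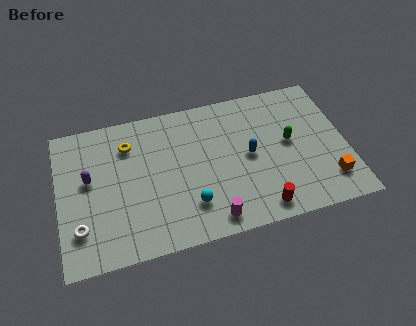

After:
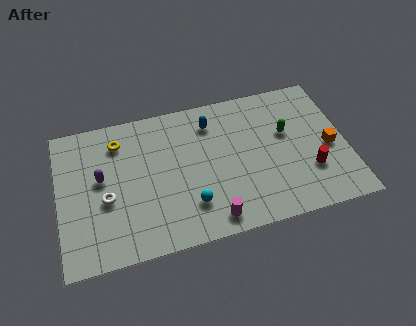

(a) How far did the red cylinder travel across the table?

3.1

The red cylinder moved from about (10.1, 1.1) to (12.8, 2.7), a distance of √(2.7² + 1.6²) ≈ 3.1.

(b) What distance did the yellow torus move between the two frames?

0.6

From (3.7, 6.6) to (3.2, 6.9), the yellow torus covered √(0.5² + 0.3²) ≈ 0.6 units.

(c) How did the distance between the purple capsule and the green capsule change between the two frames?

-0.7

They were about 10.3 units apart before and 9.6 after — 0.7 units closer together.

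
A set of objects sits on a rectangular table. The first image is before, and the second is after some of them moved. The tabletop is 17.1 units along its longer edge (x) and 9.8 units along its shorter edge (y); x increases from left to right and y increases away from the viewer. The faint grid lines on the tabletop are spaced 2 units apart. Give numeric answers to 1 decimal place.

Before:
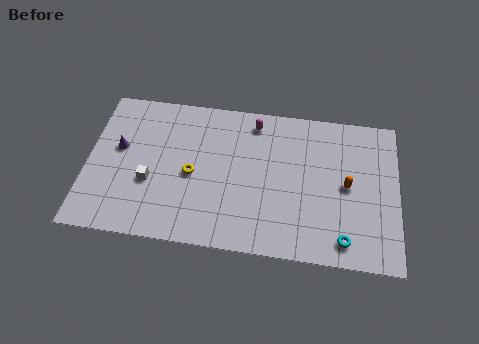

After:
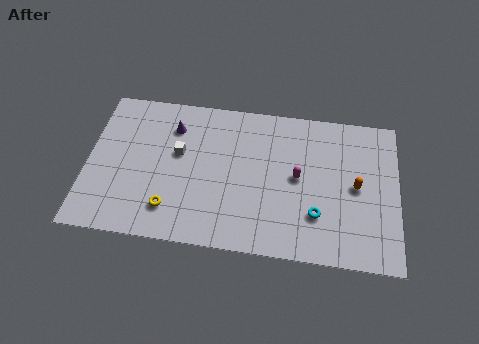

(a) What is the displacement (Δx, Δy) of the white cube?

(1.5, 2.1)

The white cube started near (3.5, 3.7) and ended near (5.0, 5.8).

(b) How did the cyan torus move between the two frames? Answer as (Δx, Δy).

(-1.5, 1.4)

The cyan torus started near (14.2, 1.4) and ended near (12.7, 2.8).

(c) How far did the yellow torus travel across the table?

2.6

The yellow torus moved from about (5.8, 4.5) to (4.7, 2.1), a distance of √(1.1² + 2.4²) ≈ 2.6.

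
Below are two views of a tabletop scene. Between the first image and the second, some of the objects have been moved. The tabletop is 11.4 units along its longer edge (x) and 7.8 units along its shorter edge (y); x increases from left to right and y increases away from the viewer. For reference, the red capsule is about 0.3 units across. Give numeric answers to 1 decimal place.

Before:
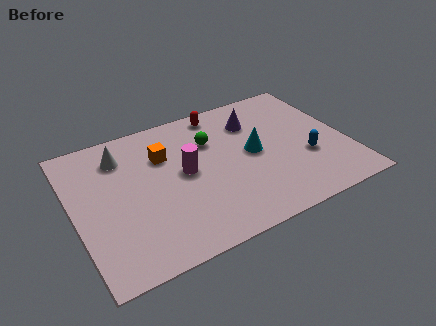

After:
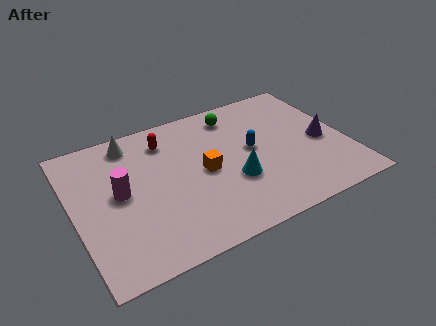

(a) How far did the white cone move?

0.8

The white cone moved from about (2.2, 6.1) to (2.7, 6.7), a distance of √(0.5² + 0.6²) ≈ 0.8.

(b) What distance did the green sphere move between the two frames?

1.6

The green sphere moved from about (5.9, 5.4) to (7.1, 6.5), a distance of √(1.2² + 1.1²) ≈ 1.6.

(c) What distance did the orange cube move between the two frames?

2.2

The orange cube moved from about (3.9, 5.4) to (5.4, 3.8), a distance of √(1.5² + 1.6²) ≈ 2.2.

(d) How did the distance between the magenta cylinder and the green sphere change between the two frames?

+3.9

They were about 1.8 units apart before and 5.7 after — 3.9 units further apart.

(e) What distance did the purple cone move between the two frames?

3.5

The purple cone moved from about (7.8, 5.8) to (10.4, 3.5), a distance of √(2.6² + 2.3²) ≈ 3.5.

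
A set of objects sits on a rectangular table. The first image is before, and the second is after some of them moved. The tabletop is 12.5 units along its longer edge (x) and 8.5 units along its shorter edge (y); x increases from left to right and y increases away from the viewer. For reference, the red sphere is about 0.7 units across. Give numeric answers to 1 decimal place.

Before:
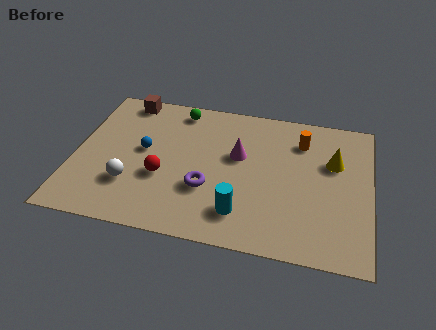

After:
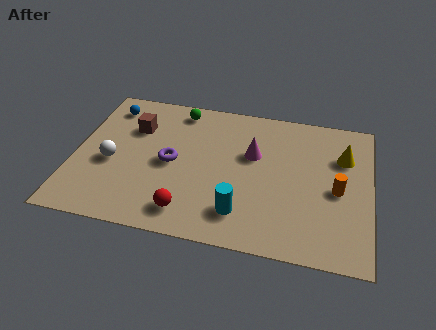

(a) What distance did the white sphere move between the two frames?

1.4

The white sphere moved from about (2.5, 2.5) to (1.6, 3.6), a distance of √(0.9² + 1.1²) ≈ 1.4.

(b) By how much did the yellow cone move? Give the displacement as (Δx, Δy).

(0.4, 0.4)

The yellow cone started near (10.9, 5.5) and ended near (11.3, 5.9).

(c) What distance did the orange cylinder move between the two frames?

3.1

From (9.5, 6.5) to (11.1, 3.9), the orange cylinder covered √(1.6² + 2.6²) ≈ 3.1 units.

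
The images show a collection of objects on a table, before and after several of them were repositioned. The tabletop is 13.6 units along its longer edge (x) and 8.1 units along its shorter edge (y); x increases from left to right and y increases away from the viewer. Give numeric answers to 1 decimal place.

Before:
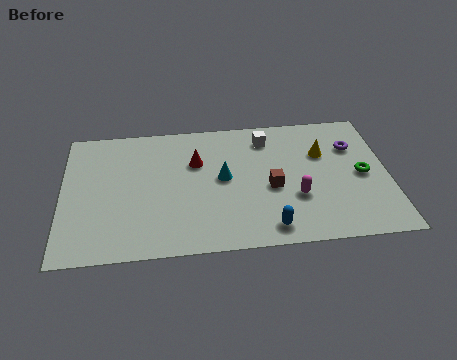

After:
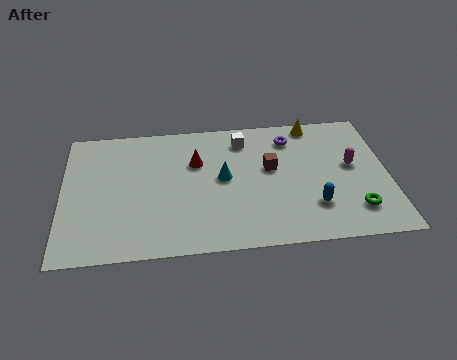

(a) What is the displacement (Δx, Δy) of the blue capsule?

(1.9, 1.1)

From the two frames, the blue capsule sits at roughly (8.5, 1.1) before and (10.4, 2.2) after.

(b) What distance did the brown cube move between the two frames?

1.2

The brown cube moved from about (8.7, 3.5) to (8.7, 4.7), a distance of √(0.0² + 1.2²) ≈ 1.2.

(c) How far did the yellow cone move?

1.9

The yellow cone was near (10.9, 5.4) before and (10.6, 7.3) after, so it travelled √(0.3² + 1.9²) ≈ 1.9 units.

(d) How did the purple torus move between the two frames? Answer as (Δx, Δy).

(-2.6, 0.8)

The purple torus was at about (12.2, 5.7) and moved to about (9.6, 6.5).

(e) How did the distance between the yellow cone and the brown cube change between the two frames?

+0.3

The distance was about 2.9 in the first image and 3.2 in the second, so they moved 0.3 units further apart.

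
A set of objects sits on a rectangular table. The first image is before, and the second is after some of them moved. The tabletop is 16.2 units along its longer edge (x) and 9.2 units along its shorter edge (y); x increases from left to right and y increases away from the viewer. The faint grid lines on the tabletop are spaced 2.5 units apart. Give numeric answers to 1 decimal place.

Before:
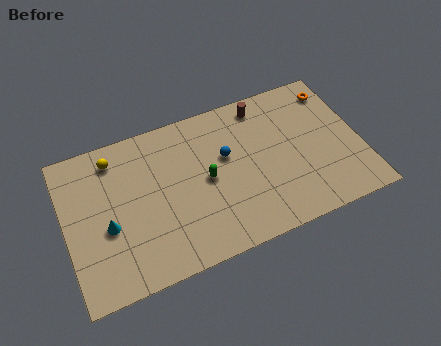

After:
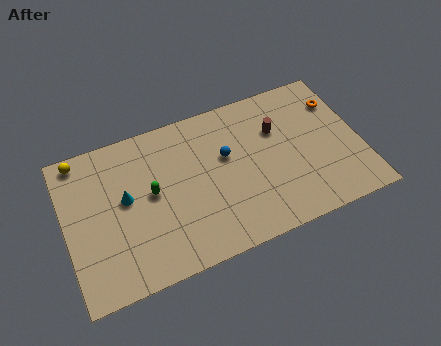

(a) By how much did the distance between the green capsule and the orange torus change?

+2.7

They were about 8.1 units apart before and 10.8 after — 2.7 units further apart.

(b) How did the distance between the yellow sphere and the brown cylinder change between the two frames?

+2.6

They were about 8.3 units apart before and 10.9 after — 2.6 units further apart.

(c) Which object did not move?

the blue sphere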